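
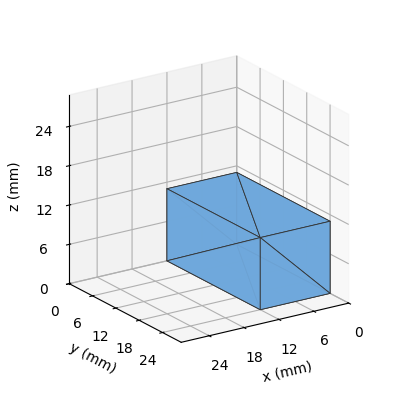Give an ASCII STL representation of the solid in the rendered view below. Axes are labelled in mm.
Reading the render: the shape is a rectangular box, roughly 12 × 24 mm footprint and 11 mm tall (dimensions read to the nearest mm from the axis ticks). For the STL, each face is triangulated and given an outward normal.

solid part
  facet normal 0.0000 0.0000 -1.0000
    outer loop
      vertex 12.00 24.00 0.00
      vertex 12.00 0.00 0.00
      vertex 0.00 0.00 0.00
    endloop
  endfacet
  facet normal 0.0000 0.0000 -1.0000
    outer loop
      vertex 0.00 24.00 0.00
      vertex 12.00 24.00 0.00
      vertex 0.00 0.00 0.00
    endloop
  endfacet
  facet normal 0.0000 0.0000 1.0000
    outer loop
      vertex 0.00 0.00 11.00
      vertex 12.00 0.00 11.00
      vertex 12.00 24.00 11.00
    endloop
  endfacet
  facet normal 0.0000 0.0000 1.0000
    outer loop
      vertex 0.00 0.00 11.00
      vertex 12.00 24.00 11.00
      vertex 0.00 24.00 11.00
    endloop
  endfacet
  facet normal 0.0000 -1.0000 0.0000
    outer loop
      vertex 0.00 0.00 0.00
      vertex 12.00 0.00 0.00
      vertex 12.00 0.00 11.00
    endloop
  endfacet
  facet normal 0.0000 -1.0000 0.0000
    outer loop
      vertex 0.00 0.00 0.00
      vertex 12.00 0.00 11.00
      vertex 0.00 0.00 11.00
    endloop
  endfacet
  facet normal 0.0000 1.0000 0.0000
    outer loop
      vertex 12.00 24.00 11.00
      vertex 12.00 24.00 0.00
      vertex 0.00 24.00 0.00
    endloop
  endfacet
  facet normal 0.0000 1.0000 0.0000
    outer loop
      vertex 0.00 24.00 11.00
      vertex 12.00 24.00 11.00
      vertex 0.00 24.00 0.00
    endloop
  endfacet
  facet normal -1.0000 0.0000 0.0000
    outer loop
      vertex 0.00 24.00 11.00
      vertex 0.00 24.00 0.00
      vertex 0.00 0.00 0.00
    endloop
  endfacet
  facet normal -1.0000 0.0000 0.0000
    outer loop
      vertex 0.00 0.00 11.00
      vertex 0.00 24.00 11.00
      vertex 0.00 0.00 0.00
    endloop
  endfacet
  facet normal 1.0000 0.0000 0.0000
    outer loop
      vertex 12.00 0.00 0.00
      vertex 12.00 24.00 0.00
      vertex 12.00 24.00 11.00
    endloop
  endfacet
  facet normal 1.0000 0.0000 0.0000
    outer loop
      vertex 12.00 0.00 0.00
      vertex 12.00 24.00 11.00
      vertex 12.00 0.00 11.00
    endloop
  endfacet
endsolid part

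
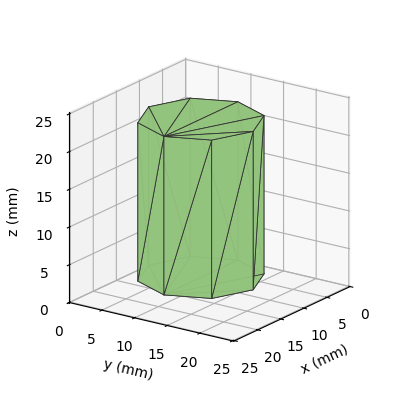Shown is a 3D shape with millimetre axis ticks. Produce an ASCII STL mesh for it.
Reading the render: the shape is a regular 8-sided prism (a cylinder approximated with 8 flat sides), circumscribed radius ≈ 8 mm, height ≈ 21 mm (dimensions read to the nearest mm from the axis ticks). For the STL, each face is triangulated and given an outward normal.

solid part
  facet normal 0.0000 0.0000 -1.0000
    outer loop
      vertex 8.000 16.000 0.000
      vertex 13.657 13.657 0.000
      vertex 16.000 8.000 0.000
    endloop
  endfacet
  facet normal 0.0000 0.0000 -1.0000
    outer loop
      vertex 2.343 13.657 0.000
      vertex 8.000 16.000 0.000
      vertex 16.000 8.000 0.000
    endloop
  endfacet
  facet normal 0.0000 0.0000 -1.0000
    outer loop
      vertex 0.000 8.000 0.000
      vertex 2.343 13.657 0.000
      vertex 16.000 8.000 0.000
    endloop
  endfacet
  facet normal 0.0000 0.0000 -1.0000
    outer loop
      vertex 2.343 2.343 0.000
      vertex 0.000 8.000 0.000
      vertex 16.000 8.000 0.000
    endloop
  endfacet
  facet normal 0.0000 0.0000 -1.0000
    outer loop
      vertex 8.000 0.000 0.000
      vertex 2.343 2.343 0.000
      vertex 16.000 8.000 0.000
    endloop
  endfacet
  facet normal 0.0000 0.0000 -1.0000
    outer loop
      vertex 13.657 2.343 0.000
      vertex 8.000 0.000 0.000
      vertex 16.000 8.000 0.000
    endloop
  endfacet
  facet normal 0.0000 0.0000 1.0000
    outer loop
      vertex 16.000 8.000 21.000
      vertex 13.657 13.657 21.000
      vertex 8.000 16.000 21.000
    endloop
  endfacet
  facet normal 0.0000 0.0000 1.0000
    outer loop
      vertex 16.000 8.000 21.000
      vertex 8.000 16.000 21.000
      vertex 2.343 13.657 21.000
    endloop
  endfacet
  facet normal 0.0000 0.0000 1.0000
    outer loop
      vertex 16.000 8.000 21.000
      vertex 2.343 13.657 21.000
      vertex 0.000 8.000 21.000
    endloop
  endfacet
  facet normal 0.0000 0.0000 1.0000
    outer loop
      vertex 16.000 8.000 21.000
      vertex 0.000 8.000 21.000
      vertex 2.343 2.343 21.000
    endloop
  endfacet
  facet normal 0.0000 0.0000 1.0000
    outer loop
      vertex 16.000 8.000 21.000
      vertex 2.343 2.343 21.000
      vertex 8.000 0.000 21.000
    endloop
  endfacet
  facet normal 0.0000 0.0000 1.0000
    outer loop
      vertex 16.000 8.000 21.000
      vertex 8.000 0.000 21.000
      vertex 13.657 2.343 21.000
    endloop
  endfacet
  facet normal 0.9239 0.3827 0.0000
    outer loop
      vertex 16.000 8.000 0.000
      vertex 13.657 13.657 0.000
      vertex 13.657 13.657 21.000
    endloop
  endfacet
  facet normal 0.9239 0.3827 0.0000
    outer loop
      vertex 16.000 8.000 0.000
      vertex 13.657 13.657 21.000
      vertex 16.000 8.000 21.000
    endloop
  endfacet
  facet normal 0.3827 0.9239 0.0000
    outer loop
      vertex 13.657 13.657 0.000
      vertex 8.000 16.000 0.000
      vertex 8.000 16.000 21.000
    endloop
  endfacet
  facet normal 0.3827 0.9239 0.0000
    outer loop
      vertex 13.657 13.657 0.000
      vertex 8.000 16.000 21.000
      vertex 13.657 13.657 21.000
    endloop
  endfacet
  facet normal -0.3827 0.9239 0.0000
    outer loop
      vertex 8.000 16.000 0.000
      vertex 2.343 13.657 0.000
      vertex 2.343 13.657 21.000
    endloop
  endfacet
  facet normal -0.3827 0.9239 0.0000
    outer loop
      vertex 8.000 16.000 0.000
      vertex 2.343 13.657 21.000
      vertex 8.000 16.000 21.000
    endloop
  endfacet
  facet normal -0.9239 0.3827 0.0000
    outer loop
      vertex 2.343 13.657 0.000
      vertex 0.000 8.000 0.000
      vertex 0.000 8.000 21.000
    endloop
  endfacet
  facet normal -0.9239 0.3827 0.0000
    outer loop
      vertex 2.343 13.657 0.000
      vertex 0.000 8.000 21.000
      vertex 2.343 13.657 21.000
    endloop
  endfacet
  facet normal -0.9239 -0.3827 0.0000
    outer loop
      vertex 0.000 8.000 0.000
      vertex 2.343 2.343 0.000
      vertex 2.343 2.343 21.000
    endloop
  endfacet
  facet normal -0.9239 -0.3827 0.0000
    outer loop
      vertex 0.000 8.000 0.000
      vertex 2.343 2.343 21.000
      vertex 0.000 8.000 21.000
    endloop
  endfacet
  facet normal -0.3827 -0.9239 0.0000
    outer loop
      vertex 2.343 2.343 0.000
      vertex 8.000 0.000 0.000
      vertex 8.000 0.000 21.000
    endloop
  endfacet
  facet normal -0.3827 -0.9239 0.0000
    outer loop
      vertex 2.343 2.343 0.000
      vertex 8.000 0.000 21.000
      vertex 2.343 2.343 21.000
    endloop
  endfacet
  facet normal 0.3827 -0.9239 0.0000
    outer loop
      vertex 8.000 0.000 0.000
      vertex 13.657 2.343 0.000
      vertex 13.657 2.343 21.000
    endloop
  endfacet
  facet normal 0.3827 -0.9239 0.0000
    outer loop
      vertex 8.000 0.000 0.000
      vertex 13.657 2.343 21.000
      vertex 8.000 0.000 21.000
    endloop
  endfacet
  facet normal 0.9239 -0.3827 0.0000
    outer loop
      vertex 13.657 2.343 0.000
      vertex 16.000 8.000 0.000
      vertex 16.000 8.000 21.000
    endloop
  endfacet
  facet normal 0.9239 -0.3827 0.0000
    outer loop
      vertex 13.657 2.343 0.000
      vertex 16.000 8.000 21.000
      vertex 13.657 2.343 21.000
    endloop
  endfacet
endsolid part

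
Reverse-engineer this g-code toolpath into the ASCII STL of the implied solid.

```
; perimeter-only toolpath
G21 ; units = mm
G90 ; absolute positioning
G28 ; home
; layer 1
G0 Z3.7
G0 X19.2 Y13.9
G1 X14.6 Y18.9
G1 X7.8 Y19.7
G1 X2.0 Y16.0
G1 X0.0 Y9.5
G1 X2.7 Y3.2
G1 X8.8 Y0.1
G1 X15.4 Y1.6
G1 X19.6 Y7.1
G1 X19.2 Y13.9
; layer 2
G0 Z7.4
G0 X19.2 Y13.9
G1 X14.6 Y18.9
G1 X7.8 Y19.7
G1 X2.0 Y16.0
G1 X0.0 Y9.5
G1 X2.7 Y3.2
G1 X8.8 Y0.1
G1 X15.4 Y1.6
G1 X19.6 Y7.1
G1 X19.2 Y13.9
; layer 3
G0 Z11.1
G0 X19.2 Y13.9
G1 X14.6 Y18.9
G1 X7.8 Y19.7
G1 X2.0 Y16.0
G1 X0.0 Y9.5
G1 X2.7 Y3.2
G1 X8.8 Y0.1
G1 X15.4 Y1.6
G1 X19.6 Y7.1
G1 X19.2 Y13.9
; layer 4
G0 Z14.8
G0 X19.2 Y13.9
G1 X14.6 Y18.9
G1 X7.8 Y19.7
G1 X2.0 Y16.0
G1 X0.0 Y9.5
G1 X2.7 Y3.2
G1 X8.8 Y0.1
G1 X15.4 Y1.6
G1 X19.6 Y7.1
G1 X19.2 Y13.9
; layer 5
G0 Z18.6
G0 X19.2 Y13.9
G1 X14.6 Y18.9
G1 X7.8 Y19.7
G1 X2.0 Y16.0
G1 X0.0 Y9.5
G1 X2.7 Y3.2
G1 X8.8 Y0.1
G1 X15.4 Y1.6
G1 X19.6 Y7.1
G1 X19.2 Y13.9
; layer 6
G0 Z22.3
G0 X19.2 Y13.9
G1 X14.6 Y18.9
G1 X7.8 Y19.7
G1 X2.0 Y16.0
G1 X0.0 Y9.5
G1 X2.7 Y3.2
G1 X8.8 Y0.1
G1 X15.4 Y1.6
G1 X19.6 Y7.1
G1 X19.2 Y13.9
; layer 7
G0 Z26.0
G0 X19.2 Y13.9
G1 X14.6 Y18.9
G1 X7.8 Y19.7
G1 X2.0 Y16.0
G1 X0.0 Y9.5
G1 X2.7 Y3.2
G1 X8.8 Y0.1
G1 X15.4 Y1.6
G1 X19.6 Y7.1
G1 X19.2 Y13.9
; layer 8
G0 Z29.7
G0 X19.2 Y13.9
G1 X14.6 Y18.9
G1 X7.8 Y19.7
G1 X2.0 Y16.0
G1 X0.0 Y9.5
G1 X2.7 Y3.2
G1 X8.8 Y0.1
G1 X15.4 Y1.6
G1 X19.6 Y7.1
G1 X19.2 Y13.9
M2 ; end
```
solid part
  facet normal 0.0000 0.0000 -1.0000
    outer loop
      vertex 7.8 19.7 0.0
      vertex 14.6 18.9 0.0
      vertex 19.2 13.9 0.0
    endloop
  endfacet
  facet normal 0.0000 0.0000 -1.0000
    outer loop
      vertex 2.0 16.0 0.0
      vertex 7.8 19.7 0.0
      vertex 19.2 13.9 0.0
    endloop
  endfacet
  facet normal 0.0000 0.0000 -1.0000
    outer loop
      vertex 0.0 9.5 0.0
      vertex 2.0 16.0 0.0
      vertex 19.2 13.9 0.0
    endloop
  endfacet
  facet normal 0.0000 0.0000 -1.0000
    outer loop
      vertex 2.7 3.2 0.0
      vertex 0.0 9.5 0.0
      vertex 19.2 13.9 0.0
    endloop
  endfacet
  facet normal 0.0000 0.0000 -1.0000
    outer loop
      vertex 8.8 0.1 0.0
      vertex 2.7 3.2 0.0
      vertex 19.2 13.9 0.0
    endloop
  endfacet
  facet normal 0.0000 0.0000 -1.0000
    outer loop
      vertex 15.4 1.6 0.0
      vertex 8.8 0.1 0.0
      vertex 19.2 13.9 0.0
    endloop
  endfacet
  facet normal 0.0000 0.0000 -1.0000
    outer loop
      vertex 19.6 7.1 0.0
      vertex 15.4 1.6 0.0
      vertex 19.2 13.9 0.0
    endloop
  endfacet
  facet normal 0.0000 0.0000 1.0000
    outer loop
      vertex 19.2 13.9 29.7
      vertex 14.6 18.9 29.7
      vertex 7.8 19.7 29.7
    endloop
  endfacet
  facet normal 0.0000 0.0000 1.0000
    outer loop
      vertex 19.2 13.9 29.7
      vertex 7.8 19.7 29.7
      vertex 2.0 16.0 29.7
    endloop
  endfacet
  facet normal 0.0000 0.0000 1.0000
    outer loop
      vertex 19.2 13.9 29.7
      vertex 2.0 16.0 29.7
      vertex 0.0 9.5 29.7
    endloop
  endfacet
  facet normal 0.0000 0.0000 1.0000
    outer loop
      vertex 19.2 13.9 29.7
      vertex 0.0 9.5 29.7
      vertex 2.7 3.2 29.7
    endloop
  endfacet
  facet normal 0.0000 0.0000 1.0000
    outer loop
      vertex 19.2 13.9 29.7
      vertex 2.7 3.2 29.7
      vertex 8.8 0.1 29.7
    endloop
  endfacet
  facet normal 0.0000 0.0000 1.0000
    outer loop
      vertex 19.2 13.9 29.7
      vertex 8.8 0.1 29.7
      vertex 15.4 1.6 29.7
    endloop
  endfacet
  facet normal 0.0000 0.0000 1.0000
    outer loop
      vertex 19.2 13.9 29.7
      vertex 15.4 1.6 29.7
      vertex 19.6 7.1 29.7
    endloop
  endfacet
  facet normal 0.7359 0.6771 0.0000
    outer loop
      vertex 19.2 13.9 0.0
      vertex 14.6 18.9 0.0
      vertex 14.6 18.9 29.7
    endloop
  endfacet
  facet normal 0.7359 0.6771 0.0000
    outer loop
      vertex 19.2 13.9 0.0
      vertex 14.6 18.9 29.7
      vertex 19.2 13.9 29.7
    endloop
  endfacet
  facet normal 0.1168 0.9932 0.0000
    outer loop
      vertex 14.6 18.9 0.0
      vertex 7.8 19.7 0.0
      vertex 7.8 19.7 29.7
    endloop
  endfacet
  facet normal 0.1168 0.9932 0.0000
    outer loop
      vertex 14.6 18.9 0.0
      vertex 7.8 19.7 29.7
      vertex 14.6 18.9 29.7
    endloop
  endfacet
  facet normal -0.5378 0.8431 0.0000
    outer loop
      vertex 7.8 19.7 0.0
      vertex 2.0 16.0 0.0
      vertex 2.0 16.0 29.7
    endloop
  endfacet
  facet normal -0.5378 0.8431 0.0000
    outer loop
      vertex 7.8 19.7 0.0
      vertex 2.0 16.0 29.7
      vertex 7.8 19.7 29.7
    endloop
  endfacet
  facet normal -0.9558 0.2941 0.0000
    outer loop
      vertex 2.0 16.0 0.0
      vertex 0.0 9.5 0.0
      vertex 0.0 9.5 29.7
    endloop
  endfacet
  facet normal -0.9558 0.2941 0.0000
    outer loop
      vertex 2.0 16.0 0.0
      vertex 0.0 9.5 29.7
      vertex 2.0 16.0 29.7
    endloop
  endfacet
  facet normal -0.9191 -0.3939 0.0000
    outer loop
      vertex 0.0 9.5 0.0
      vertex 2.7 3.2 0.0
      vertex 2.7 3.2 29.7
    endloop
  endfacet
  facet normal -0.9191 -0.3939 0.0000
    outer loop
      vertex 0.0 9.5 0.0
      vertex 2.7 3.2 29.7
      vertex 0.0 9.5 29.7
    endloop
  endfacet
  facet normal -0.4530 -0.8915 0.0000
    outer loop
      vertex 2.7 3.2 0.0
      vertex 8.8 0.1 0.0
      vertex 8.8 0.1 29.7
    endloop
  endfacet
  facet normal -0.4530 -0.8915 0.0000
    outer loop
      vertex 2.7 3.2 0.0
      vertex 8.8 0.1 29.7
      vertex 2.7 3.2 29.7
    endloop
  endfacet
  facet normal 0.2216 -0.9751 0.0000
    outer loop
      vertex 8.8 0.1 0.0
      vertex 15.4 1.6 0.0
      vertex 15.4 1.6 29.7
    endloop
  endfacet
  facet normal 0.2216 -0.9751 0.0000
    outer loop
      vertex 8.8 0.1 0.0
      vertex 15.4 1.6 29.7
      vertex 8.8 0.1 29.7
    endloop
  endfacet
  facet normal 0.7948 -0.6069 0.0000
    outer loop
      vertex 15.4 1.6 0.0
      vertex 19.6 7.1 0.0
      vertex 19.6 7.1 29.7
    endloop
  endfacet
  facet normal 0.7948 -0.6069 0.0000
    outer loop
      vertex 15.4 1.6 0.0
      vertex 19.6 7.1 29.7
      vertex 15.4 1.6 29.7
    endloop
  endfacet
  facet normal 0.9983 0.0587 0.0000
    outer loop
      vertex 19.6 7.1 0.0
      vertex 19.2 13.9 0.0
      vertex 19.2 13.9 29.7
    endloop
  endfacet
  facet normal 0.9983 0.0587 0.0000
    outer loop
      vertex 19.6 7.1 0.0
      vertex 19.2 13.9 29.7
      vertex 19.6 7.1 29.7
    endloop
  endfacet
endsolid part

The G0 Z moves step by Δz≈3.7 mm. Every layer's G1 loop is the same polygon, so the solid is a straight extrusion of it from z=0 to z≈29.7. Closing with flat bottom and top caps and triangulating gives 32 facets — a regular 9-sided prism (a cylinder approximated with 9 flat sides), circumscribed radius ≈ 10 mm, height ≈ 29.7 mm.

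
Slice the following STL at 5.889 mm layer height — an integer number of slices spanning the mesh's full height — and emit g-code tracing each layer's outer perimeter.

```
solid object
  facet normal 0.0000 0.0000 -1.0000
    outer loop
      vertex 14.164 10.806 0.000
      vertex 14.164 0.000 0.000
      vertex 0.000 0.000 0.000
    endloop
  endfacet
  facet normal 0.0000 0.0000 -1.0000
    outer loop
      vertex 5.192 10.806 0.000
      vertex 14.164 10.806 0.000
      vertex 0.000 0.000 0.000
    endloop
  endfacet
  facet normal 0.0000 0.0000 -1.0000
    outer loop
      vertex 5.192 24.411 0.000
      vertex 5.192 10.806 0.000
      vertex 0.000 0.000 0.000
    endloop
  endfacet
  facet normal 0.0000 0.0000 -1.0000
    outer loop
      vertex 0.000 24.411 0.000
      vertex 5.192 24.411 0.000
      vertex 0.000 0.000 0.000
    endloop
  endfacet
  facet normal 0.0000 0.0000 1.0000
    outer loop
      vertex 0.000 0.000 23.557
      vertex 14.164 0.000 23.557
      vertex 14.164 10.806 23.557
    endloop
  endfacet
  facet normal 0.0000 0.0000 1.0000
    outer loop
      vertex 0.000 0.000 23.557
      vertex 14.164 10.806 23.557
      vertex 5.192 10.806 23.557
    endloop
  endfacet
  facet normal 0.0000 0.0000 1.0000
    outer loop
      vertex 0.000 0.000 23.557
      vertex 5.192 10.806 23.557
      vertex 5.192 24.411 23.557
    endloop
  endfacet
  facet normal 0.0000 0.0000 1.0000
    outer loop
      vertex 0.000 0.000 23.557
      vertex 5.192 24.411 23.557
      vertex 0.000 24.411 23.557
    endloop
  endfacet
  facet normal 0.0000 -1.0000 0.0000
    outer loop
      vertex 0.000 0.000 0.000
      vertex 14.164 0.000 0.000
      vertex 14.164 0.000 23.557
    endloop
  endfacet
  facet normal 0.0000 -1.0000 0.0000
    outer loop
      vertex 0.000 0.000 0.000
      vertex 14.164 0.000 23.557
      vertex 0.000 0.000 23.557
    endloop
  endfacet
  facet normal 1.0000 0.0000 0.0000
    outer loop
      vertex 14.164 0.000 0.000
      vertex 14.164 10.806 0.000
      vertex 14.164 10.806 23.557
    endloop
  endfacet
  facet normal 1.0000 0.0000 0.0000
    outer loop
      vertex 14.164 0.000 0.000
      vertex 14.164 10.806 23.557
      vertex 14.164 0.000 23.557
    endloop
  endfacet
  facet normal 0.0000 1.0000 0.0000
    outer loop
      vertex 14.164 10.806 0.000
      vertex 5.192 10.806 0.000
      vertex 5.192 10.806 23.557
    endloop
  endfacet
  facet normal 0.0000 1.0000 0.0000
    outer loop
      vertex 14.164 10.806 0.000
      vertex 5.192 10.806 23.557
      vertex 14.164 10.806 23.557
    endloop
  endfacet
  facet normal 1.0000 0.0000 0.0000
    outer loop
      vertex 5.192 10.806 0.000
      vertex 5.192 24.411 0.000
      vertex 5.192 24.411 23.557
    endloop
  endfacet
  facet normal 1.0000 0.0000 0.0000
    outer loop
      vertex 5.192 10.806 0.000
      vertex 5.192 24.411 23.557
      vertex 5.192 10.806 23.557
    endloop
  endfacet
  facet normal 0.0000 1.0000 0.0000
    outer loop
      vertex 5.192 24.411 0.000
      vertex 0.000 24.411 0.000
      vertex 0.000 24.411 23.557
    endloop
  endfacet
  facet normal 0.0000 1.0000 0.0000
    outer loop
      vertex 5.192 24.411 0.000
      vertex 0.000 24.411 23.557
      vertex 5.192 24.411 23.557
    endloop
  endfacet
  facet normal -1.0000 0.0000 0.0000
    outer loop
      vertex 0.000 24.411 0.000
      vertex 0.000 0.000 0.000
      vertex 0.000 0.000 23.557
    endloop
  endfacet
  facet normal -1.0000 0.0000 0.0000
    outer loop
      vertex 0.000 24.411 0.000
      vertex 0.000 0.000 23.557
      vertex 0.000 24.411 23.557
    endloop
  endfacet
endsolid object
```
; perimeter-only toolpath
G21 ; units = mm
G90 ; absolute positioning
G28 ; home
; layer 1
G0 Z5.889
G0 X0.000 Y0.000
G1 X14.164 Y0.000
G1 X14.164 Y10.806
G1 X5.192 Y10.806
G1 X5.192 Y24.411
G1 X0.000 Y24.411
G1 X0.000 Y0.000
; layer 2
G0 Z11.778
G0 X0.000 Y0.000
G1 X14.164 Y0.000
G1 X14.164 Y10.806
G1 X5.192 Y10.806
G1 X5.192 Y24.411
G1 X0.000 Y24.411
G1 X0.000 Y0.000
; layer 3
G0 Z17.668
G0 X0.000 Y0.000
G1 X14.164 Y0.000
G1 X14.164 Y10.806
G1 X5.192 Y10.806
G1 X5.192 Y24.411
G1 X0.000 Y24.411
G1 X0.000 Y0.000
; layer 4
G0 Z23.557
G0 X0.000 Y0.000
G1 X14.164 Y0.000
G1 X14.164 Y10.806
G1 X5.192 Y10.806
G1 X5.192 Y24.411
G1 X0.000 Y24.411
G1 X0.000 Y0.000
M2 ; end

The solid is an L-shaped prism: outer 14.2 × 24.4 mm, arm thicknesses ≈ 10.8 mm (horizontal) and 5.19 mm (vertical), extruded 23.6 mm in z. Slicing at Δz = 5.889 mm — 4 equal slices spanning the solid's height, so layer i sits at z = i·h/4 — gives 4 non-empty perimeters. Each is a 6-segment closed polygon; G0 lifts to the layer z and rapids to the start vertex, then G1 traces the edges.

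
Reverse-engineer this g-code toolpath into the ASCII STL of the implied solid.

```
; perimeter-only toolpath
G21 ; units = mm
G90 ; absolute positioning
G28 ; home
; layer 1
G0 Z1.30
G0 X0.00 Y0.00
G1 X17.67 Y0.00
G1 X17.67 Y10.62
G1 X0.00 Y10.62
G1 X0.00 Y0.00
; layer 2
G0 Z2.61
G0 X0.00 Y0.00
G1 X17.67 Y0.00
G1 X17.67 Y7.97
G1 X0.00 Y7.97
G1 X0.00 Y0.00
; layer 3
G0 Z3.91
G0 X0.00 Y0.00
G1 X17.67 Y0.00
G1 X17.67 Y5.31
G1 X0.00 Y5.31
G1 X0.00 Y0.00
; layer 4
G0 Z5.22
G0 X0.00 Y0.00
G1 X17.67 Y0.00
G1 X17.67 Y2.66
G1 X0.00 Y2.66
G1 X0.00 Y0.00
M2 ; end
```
solid part
  facet normal 0.0000 0.0000 -1.0000
    outer loop
      vertex 17.67 13.28 0.00
      vertex 17.67 0.00 0.00
      vertex 0.00 0.00 0.00
    endloop
  endfacet
  facet normal 0.0000 0.0000 -1.0000
    outer loop
      vertex 0.00 13.28 0.00
      vertex 17.67 13.28 0.00
      vertex 0.00 0.00 0.00
    endloop
  endfacet
  facet normal 0.0000 -1.0000 0.0000
    outer loop
      vertex 0.00 0.00 0.00
      vertex 17.67 0.00 0.00
      vertex 17.67 0.00 6.52
    endloop
  endfacet
  facet normal 0.0000 -1.0000 0.0000
    outer loop
      vertex 0.00 0.00 0.00
      vertex 17.67 0.00 6.52
      vertex 0.00 0.00 6.52
    endloop
  endfacet
  facet normal 0.0000 0.4407 0.8976
    outer loop
      vertex 0.00 0.00 6.52
      vertex 17.67 0.00 6.52
      vertex 17.67 13.28 0.00
    endloop
  endfacet
  facet normal 0.0000 0.4407 0.8976
    outer loop
      vertex 0.00 0.00 6.52
      vertex 17.67 13.28 0.00
      vertex 0.00 13.28 0.00
    endloop
  endfacet
  facet normal -1.0000 0.0000 0.0000
    outer loop
      vertex 0.00 0.00 6.52
      vertex 0.00 13.28 0.00
      vertex 0.00 0.00 0.00
    endloop
  endfacet
  facet normal 1.0000 0.0000 0.0000
    outer loop
      vertex 17.67 0.00 0.00
      vertex 17.67 13.28 0.00
      vertex 17.67 0.00 6.52
    endloop
  endfacet
endsolid part

The G0 Z moves step by Δz≈1.30 mm. The G1 loops shrink linearly with z, so the solid tapers from its base footprint up to z≈6.52. Closing with a flat bottom cap and the tapered top and triangulating gives 8 facets — a wedge (ramp): 17.7 × 13.3 mm base, rising to 6.52 mm along the y=0 edge and sloping linearly to z=0 at y=13.3.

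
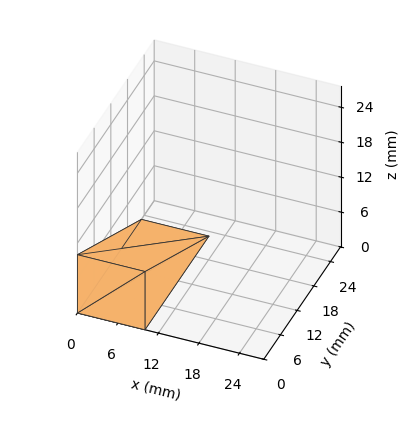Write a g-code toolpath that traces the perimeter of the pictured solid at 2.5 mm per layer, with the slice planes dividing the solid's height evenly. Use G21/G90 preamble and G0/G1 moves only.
Reading the render: the shape is a wedge (ramp): 10 × 23 mm base, rising to 10 mm along the y=0 edge and sloping linearly to z=0 at y=23 (dimensions read to the nearest mm from the axis ticks). For the g-code, the solid's height is divided into equal slices at the stated Δz and each level perimeter traced with G1 moves after a G0 lift.

; perimeter-only toolpath
G21 ; units = mm
G90 ; absolute positioning
G28 ; home
; layer 1
G0 Z2.5
G0 X0.0 Y0.0
G1 X10.0 Y0.0
G1 X10.0 Y17.2
G1 X0.0 Y17.2
G1 X0.0 Y0.0
; layer 2
G0 Z5.0
G0 X0.0 Y0.0
G1 X10.0 Y0.0
G1 X10.0 Y11.5
G1 X0.0 Y11.5
G1 X0.0 Y0.0
; layer 3
G0 Z7.5
G0 X0.0 Y0.0
G1 X10.0 Y0.0
G1 X10.0 Y5.8
G1 X0.0 Y5.8
G1 X0.0 Y0.0
M2 ; end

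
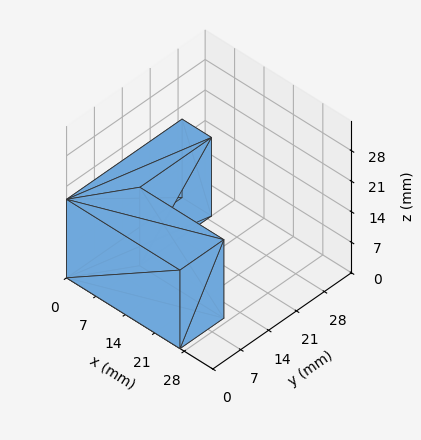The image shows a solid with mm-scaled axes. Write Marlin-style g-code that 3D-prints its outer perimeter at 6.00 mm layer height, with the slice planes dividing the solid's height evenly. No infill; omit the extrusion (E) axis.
Reading the render: the shape is an L-shaped prism: outer 27 × 29 mm, arm thicknesses ≈ 11 mm (horizontal) and 7 mm (vertical), extruded 18 mm in z (dimensions read to the nearest mm from the axis ticks). For the g-code, the solid's height is divided into equal slices at the stated Δz and each level perimeter traced with G1 moves after a G0 lift.

; perimeter-only toolpath
G21 ; units = mm
G90 ; absolute positioning
G28 ; home
; layer 1
G0 Z6.00
G0 X0.00 Y0.00
G1 X27.00 Y0.00
G1 X27.00 Y11.00
G1 X7.00 Y11.00
G1 X7.00 Y29.00
G1 X0.00 Y29.00
G1 X0.00 Y0.00
; layer 2
G0 Z12.00
G0 X0.00 Y0.00
G1 X27.00 Y0.00
G1 X27.00 Y11.00
G1 X7.00 Y11.00
G1 X7.00 Y29.00
G1 X0.00 Y29.00
G1 X0.00 Y0.00
; layer 3
G0 Z18.00
G0 X0.00 Y0.00
G1 X27.00 Y0.00
G1 X27.00 Y11.00
G1 X7.00 Y11.00
G1 X7.00 Y29.00
G1 X0.00 Y29.00
G1 X0.00 Y0.00
M2 ; end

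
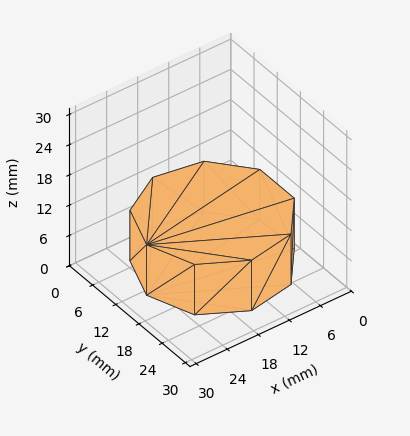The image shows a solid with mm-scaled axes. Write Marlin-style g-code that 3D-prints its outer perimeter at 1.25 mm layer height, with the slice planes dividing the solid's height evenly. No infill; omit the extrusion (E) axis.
Reading the render: the shape is a regular 9-sided prism (a cylinder approximated with 9 flat sides), circumscribed radius ≈ 13 mm, height ≈ 10 mm (dimensions read to the nearest mm from the axis ticks). For the g-code, the solid's height is divided into equal slices at the stated Δz and each level perimeter traced with G1 moves after a G0 lift.

; perimeter-only toolpath
G21 ; units = mm
G90 ; absolute positioning
G28 ; home
; layer 1
G0 Z1.25
G0 X26.00 Y13.00
G1 X22.96 Y21.36
G1 X15.26 Y25.80
G1 X6.50 Y24.26
G1 X0.78 Y17.45
G1 X0.78 Y8.55
G1 X6.50 Y1.74
G1 X15.26 Y0.20
G1 X22.96 Y4.64
G1 X26.00 Y13.00
; layer 2
G0 Z2.50
G0 X26.00 Y13.00
G1 X22.96 Y21.36
G1 X15.26 Y25.80
G1 X6.50 Y24.26
G1 X0.78 Y17.45
G1 X0.78 Y8.55
G1 X6.50 Y1.74
G1 X15.26 Y0.20
G1 X22.96 Y4.64
G1 X26.00 Y13.00
; layer 3
G0 Z3.75
G0 X26.00 Y13.00
G1 X22.96 Y21.36
G1 X15.26 Y25.80
G1 X6.50 Y24.26
G1 X0.78 Y17.45
G1 X0.78 Y8.55
G1 X6.50 Y1.74
G1 X15.26 Y0.20
G1 X22.96 Y4.64
G1 X26.00 Y13.00
; layer 4
G0 Z5.00
G0 X26.00 Y13.00
G1 X22.96 Y21.36
G1 X15.26 Y25.80
G1 X6.50 Y24.26
G1 X0.78 Y17.45
G1 X0.78 Y8.55
G1 X6.50 Y1.74
G1 X15.26 Y0.20
G1 X22.96 Y4.64
G1 X26.00 Y13.00
; layer 5
G0 Z6.25
G0 X26.00 Y13.00
G1 X22.96 Y21.36
G1 X15.26 Y25.80
G1 X6.50 Y24.26
G1 X0.78 Y17.45
G1 X0.78 Y8.55
G1 X6.50 Y1.74
G1 X15.26 Y0.20
G1 X22.96 Y4.64
G1 X26.00 Y13.00
; layer 6
G0 Z7.50
G0 X26.00 Y13.00
G1 X22.96 Y21.36
G1 X15.26 Y25.80
G1 X6.50 Y24.26
G1 X0.78 Y17.45
G1 X0.78 Y8.55
G1 X6.50 Y1.74
G1 X15.26 Y0.20
G1 X22.96 Y4.64
G1 X26.00 Y13.00
; layer 7
G0 Z8.75
G0 X26.00 Y13.00
G1 X22.96 Y21.36
G1 X15.26 Y25.80
G1 X6.50 Y24.26
G1 X0.78 Y17.45
G1 X0.78 Y8.55
G1 X6.50 Y1.74
G1 X15.26 Y0.20
G1 X22.96 Y4.64
G1 X26.00 Y13.00
; layer 8
G0 Z10.00
G0 X26.00 Y13.00
G1 X22.96 Y21.36
G1 X15.26 Y25.80
G1 X6.50 Y24.26
G1 X0.78 Y17.45
G1 X0.78 Y8.55
G1 X6.50 Y1.74
G1 X15.26 Y0.20
G1 X22.96 Y4.64
G1 X26.00 Y13.00
M2 ; end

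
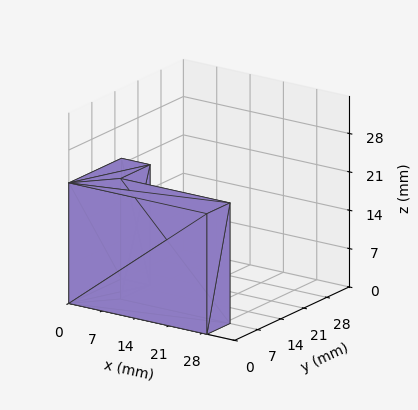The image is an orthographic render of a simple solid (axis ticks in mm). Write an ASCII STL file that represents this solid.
Reading the render: the shape is an L-shaped prism: outer 29 × 16 mm, arm thicknesses ≈ 7 mm (horizontal) and 6 mm (vertical), extruded 22 mm in z (dimensions read to the nearest mm from the axis ticks). For the STL, each face is triangulated and given an outward normal.

solid part
  facet normal 0.0000 0.0000 -1.0000
    outer loop
      vertex 29.0 7.0 0.0
      vertex 29.0 0.0 0.0
      vertex 0.0 0.0 0.0
    endloop
  endfacet
  facet normal 0.0000 0.0000 -1.0000
    outer loop
      vertex 6.0 7.0 0.0
      vertex 29.0 7.0 0.0
      vertex 0.0 0.0 0.0
    endloop
  endfacet
  facet normal 0.0000 0.0000 -1.0000
    outer loop
      vertex 6.0 16.0 0.0
      vertex 6.0 7.0 0.0
      vertex 0.0 0.0 0.0
    endloop
  endfacet
  facet normal 0.0000 0.0000 -1.0000
    outer loop
      vertex 0.0 16.0 0.0
      vertex 6.0 16.0 0.0
      vertex 0.0 0.0 0.0
    endloop
  endfacet
  facet normal 0.0000 0.0000 1.0000
    outer loop
      vertex 0.0 0.0 22.0
      vertex 29.0 0.0 22.0
      vertex 29.0 7.0 22.0
    endloop
  endfacet
  facet normal 0.0000 0.0000 1.0000
    outer loop
      vertex 0.0 0.0 22.0
      vertex 29.0 7.0 22.0
      vertex 6.0 7.0 22.0
    endloop
  endfacet
  facet normal 0.0000 0.0000 1.0000
    outer loop
      vertex 0.0 0.0 22.0
      vertex 6.0 7.0 22.0
      vertex 6.0 16.0 22.0
    endloop
  endfacet
  facet normal 0.0000 0.0000 1.0000
    outer loop
      vertex 0.0 0.0 22.0
      vertex 6.0 16.0 22.0
      vertex 0.0 16.0 22.0
    endloop
  endfacet
  facet normal 0.0000 -1.0000 0.0000
    outer loop
      vertex 0.0 0.0 0.0
      vertex 29.0 0.0 0.0
      vertex 29.0 0.0 22.0
    endloop
  endfacet
  facet normal 0.0000 -1.0000 0.0000
    outer loop
      vertex 0.0 0.0 0.0
      vertex 29.0 0.0 22.0
      vertex 0.0 0.0 22.0
    endloop
  endfacet
  facet normal 1.0000 0.0000 0.0000
    outer loop
      vertex 29.0 0.0 0.0
      vertex 29.0 7.0 0.0
      vertex 29.0 7.0 22.0
    endloop
  endfacet
  facet normal 1.0000 0.0000 0.0000
    outer loop
      vertex 29.0 0.0 0.0
      vertex 29.0 7.0 22.0
      vertex 29.0 0.0 22.0
    endloop
  endfacet
  facet normal 0.0000 1.0000 0.0000
    outer loop
      vertex 29.0 7.0 0.0
      vertex 6.0 7.0 0.0
      vertex 6.0 7.0 22.0
    endloop
  endfacet
  facet normal 0.0000 1.0000 0.0000
    outer loop
      vertex 29.0 7.0 0.0
      vertex 6.0 7.0 22.0
      vertex 29.0 7.0 22.0
    endloop
  endfacet
  facet normal 1.0000 0.0000 0.0000
    outer loop
      vertex 6.0 7.0 0.0
      vertex 6.0 16.0 0.0
      vertex 6.0 16.0 22.0
    endloop
  endfacet
  facet normal 1.0000 0.0000 0.0000
    outer loop
      vertex 6.0 7.0 0.0
      vertex 6.0 16.0 22.0
      vertex 6.0 7.0 22.0
    endloop
  endfacet
  facet normal 0.0000 1.0000 0.0000
    outer loop
      vertex 6.0 16.0 0.0
      vertex 0.0 16.0 0.0
      vertex 0.0 16.0 22.0
    endloop
  endfacet
  facet normal 0.0000 1.0000 0.0000
    outer loop
      vertex 6.0 16.0 0.0
      vertex 0.0 16.0 22.0
      vertex 6.0 16.0 22.0
    endloop
  endfacet
  facet normal -1.0000 0.0000 0.0000
    outer loop
      vertex 0.0 16.0 0.0
      vertex 0.0 0.0 0.0
      vertex 0.0 0.0 22.0
    endloop
  endfacet
  facet normal -1.0000 0.0000 0.0000
    outer loop
      vertex 0.0 16.0 0.0
      vertex 0.0 0.0 22.0
      vertex 0.0 16.0 22.0
    endloop
  endfacet
endsolid part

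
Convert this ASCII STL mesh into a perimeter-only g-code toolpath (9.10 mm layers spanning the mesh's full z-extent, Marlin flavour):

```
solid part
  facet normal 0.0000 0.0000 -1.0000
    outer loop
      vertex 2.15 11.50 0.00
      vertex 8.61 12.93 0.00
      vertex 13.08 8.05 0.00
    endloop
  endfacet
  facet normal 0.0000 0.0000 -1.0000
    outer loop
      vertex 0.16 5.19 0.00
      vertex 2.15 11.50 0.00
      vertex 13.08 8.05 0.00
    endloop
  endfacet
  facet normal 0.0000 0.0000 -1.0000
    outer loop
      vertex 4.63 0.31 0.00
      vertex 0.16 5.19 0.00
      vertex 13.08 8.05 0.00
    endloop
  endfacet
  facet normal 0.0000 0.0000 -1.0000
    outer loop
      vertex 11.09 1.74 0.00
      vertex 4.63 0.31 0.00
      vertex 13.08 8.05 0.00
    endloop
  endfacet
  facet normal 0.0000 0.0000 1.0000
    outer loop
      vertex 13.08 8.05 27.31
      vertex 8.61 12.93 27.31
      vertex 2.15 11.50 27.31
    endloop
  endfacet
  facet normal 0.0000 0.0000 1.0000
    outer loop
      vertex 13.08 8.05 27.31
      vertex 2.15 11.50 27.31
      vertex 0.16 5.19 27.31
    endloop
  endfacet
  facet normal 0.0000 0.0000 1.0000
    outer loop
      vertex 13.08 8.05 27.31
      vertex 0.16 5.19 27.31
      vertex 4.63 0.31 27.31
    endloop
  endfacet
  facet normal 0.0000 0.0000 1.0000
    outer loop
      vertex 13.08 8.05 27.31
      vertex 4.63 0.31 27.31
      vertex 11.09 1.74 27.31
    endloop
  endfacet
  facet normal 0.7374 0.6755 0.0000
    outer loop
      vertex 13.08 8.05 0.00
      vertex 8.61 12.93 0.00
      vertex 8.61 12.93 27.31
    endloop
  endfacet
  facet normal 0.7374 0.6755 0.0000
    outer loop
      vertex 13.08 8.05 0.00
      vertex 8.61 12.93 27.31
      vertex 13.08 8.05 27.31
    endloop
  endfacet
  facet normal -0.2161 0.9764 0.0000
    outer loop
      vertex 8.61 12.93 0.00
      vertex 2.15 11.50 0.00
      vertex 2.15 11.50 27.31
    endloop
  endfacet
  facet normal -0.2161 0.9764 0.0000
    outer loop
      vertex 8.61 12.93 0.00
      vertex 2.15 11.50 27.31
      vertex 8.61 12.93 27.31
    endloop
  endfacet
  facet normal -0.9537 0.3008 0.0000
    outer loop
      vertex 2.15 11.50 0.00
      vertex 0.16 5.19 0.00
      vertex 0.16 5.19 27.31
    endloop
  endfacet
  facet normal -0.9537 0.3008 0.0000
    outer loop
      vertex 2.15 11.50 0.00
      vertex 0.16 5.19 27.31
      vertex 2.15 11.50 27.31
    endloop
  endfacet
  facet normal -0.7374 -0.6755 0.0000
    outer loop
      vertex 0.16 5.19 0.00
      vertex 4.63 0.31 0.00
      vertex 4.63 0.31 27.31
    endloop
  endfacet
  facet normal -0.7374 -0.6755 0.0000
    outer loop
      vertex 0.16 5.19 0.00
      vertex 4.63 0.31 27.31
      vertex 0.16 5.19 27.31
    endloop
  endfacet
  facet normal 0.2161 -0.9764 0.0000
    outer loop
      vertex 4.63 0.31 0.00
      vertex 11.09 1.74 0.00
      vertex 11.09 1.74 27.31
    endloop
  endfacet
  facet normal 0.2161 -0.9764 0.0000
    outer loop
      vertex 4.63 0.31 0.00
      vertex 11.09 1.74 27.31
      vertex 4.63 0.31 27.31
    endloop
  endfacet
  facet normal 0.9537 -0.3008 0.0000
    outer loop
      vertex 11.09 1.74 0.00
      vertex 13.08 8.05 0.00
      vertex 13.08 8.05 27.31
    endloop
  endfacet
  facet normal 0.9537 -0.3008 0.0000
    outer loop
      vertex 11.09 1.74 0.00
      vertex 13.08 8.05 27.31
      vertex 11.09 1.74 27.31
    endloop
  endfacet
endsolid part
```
; perimeter-only toolpath
G21 ; units = mm
G90 ; absolute positioning
G28 ; home
; layer 1
G0 Z9.10
G0 X13.08 Y8.05
G1 X8.61 Y12.93
G1 X2.15 Y11.50
G1 X0.16 Y5.19
G1 X4.63 Y0.31
G1 X11.09 Y1.74
G1 X13.08 Y8.05
; layer 2
G0 Z18.21
G0 X13.08 Y8.05
G1 X8.61 Y12.93
G1 X2.15 Y11.50
G1 X0.16 Y5.19
G1 X4.63 Y0.31
G1 X11.09 Y1.74
G1 X13.08 Y8.05
; layer 3
G0 Z27.31
G0 X13.08 Y8.05
G1 X8.61 Y12.93
G1 X2.15 Y11.50
G1 X0.16 Y5.19
G1 X4.63 Y0.31
G1 X11.09 Y1.74
G1 X13.08 Y8.05
M2 ; end

The solid is a regular 6-sided prism (a cylinder approximated with 6 flat sides), circumscribed radius ≈ 6.62 mm, height ≈ 27.3 mm. Slicing at Δz = 9.10 mm — 3 equal slices spanning the solid's height, so layer i sits at z = i·h/3 — gives 3 non-empty perimeters. Each is a 6-segment closed polygon; G0 lifts to the layer z and rapids to the start vertex, then G1 traces the edges.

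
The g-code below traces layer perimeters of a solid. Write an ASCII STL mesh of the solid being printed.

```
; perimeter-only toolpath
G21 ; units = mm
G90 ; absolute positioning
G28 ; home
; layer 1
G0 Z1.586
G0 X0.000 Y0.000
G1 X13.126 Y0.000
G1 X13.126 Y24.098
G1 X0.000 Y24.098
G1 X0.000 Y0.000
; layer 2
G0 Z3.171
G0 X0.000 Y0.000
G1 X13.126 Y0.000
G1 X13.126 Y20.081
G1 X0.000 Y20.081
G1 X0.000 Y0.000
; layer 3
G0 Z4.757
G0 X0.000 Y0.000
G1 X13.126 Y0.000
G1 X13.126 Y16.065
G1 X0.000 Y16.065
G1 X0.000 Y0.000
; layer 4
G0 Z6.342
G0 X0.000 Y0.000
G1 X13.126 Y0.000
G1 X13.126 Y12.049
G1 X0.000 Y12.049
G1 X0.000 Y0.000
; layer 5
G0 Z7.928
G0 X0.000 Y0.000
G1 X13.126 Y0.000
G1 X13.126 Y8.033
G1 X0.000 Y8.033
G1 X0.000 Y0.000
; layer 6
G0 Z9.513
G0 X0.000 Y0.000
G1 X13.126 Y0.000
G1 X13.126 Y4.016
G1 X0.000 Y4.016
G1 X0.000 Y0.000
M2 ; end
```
solid part
  facet normal 0.0000 0.0000 -1.0000
    outer loop
      vertex 13.126 28.114 0.000
      vertex 13.126 0.000 0.000
      vertex 0.000 0.000 0.000
    endloop
  endfacet
  facet normal 0.0000 0.0000 -1.0000
    outer loop
      vertex 0.000 28.114 0.000
      vertex 13.126 28.114 0.000
      vertex 0.000 0.000 0.000
    endloop
  endfacet
  facet normal 0.0000 -1.0000 0.0000
    outer loop
      vertex 0.000 0.000 0.000
      vertex 13.126 0.000 0.000
      vertex 13.126 0.000 11.099
    endloop
  endfacet
  facet normal 0.0000 -1.0000 0.0000
    outer loop
      vertex 0.000 0.000 0.000
      vertex 13.126 0.000 11.099
      vertex 0.000 0.000 11.099
    endloop
  endfacet
  facet normal 0.0000 0.3672 0.9301
    outer loop
      vertex 0.000 0.000 11.099
      vertex 13.126 0.000 11.099
      vertex 13.126 28.114 0.000
    endloop
  endfacet
  facet normal 0.0000 0.3672 0.9301
    outer loop
      vertex 0.000 0.000 11.099
      vertex 13.126 28.114 0.000
      vertex 0.000 28.114 0.000
    endloop
  endfacet
  facet normal -1.0000 0.0000 0.0000
    outer loop
      vertex 0.000 0.000 11.099
      vertex 0.000 28.114 0.000
      vertex 0.000 0.000 0.000
    endloop
  endfacet
  facet normal 1.0000 0.0000 0.0000
    outer loop
      vertex 13.126 0.000 0.000
      vertex 13.126 28.114 0.000
      vertex 13.126 0.000 11.099
    endloop
  endfacet
endsolid part

The G0 Z moves step by Δz≈1.586 mm. The G1 loops shrink linearly with z, so the solid tapers from its base footprint up to z≈11.1. Closing with a flat bottom cap and the tapered top and triangulating gives 8 facets — a wedge (ramp): 13.1 × 28.1 mm base, rising to 11.1 mm along the y=0 edge and sloping linearly to z=0 at y=28.1.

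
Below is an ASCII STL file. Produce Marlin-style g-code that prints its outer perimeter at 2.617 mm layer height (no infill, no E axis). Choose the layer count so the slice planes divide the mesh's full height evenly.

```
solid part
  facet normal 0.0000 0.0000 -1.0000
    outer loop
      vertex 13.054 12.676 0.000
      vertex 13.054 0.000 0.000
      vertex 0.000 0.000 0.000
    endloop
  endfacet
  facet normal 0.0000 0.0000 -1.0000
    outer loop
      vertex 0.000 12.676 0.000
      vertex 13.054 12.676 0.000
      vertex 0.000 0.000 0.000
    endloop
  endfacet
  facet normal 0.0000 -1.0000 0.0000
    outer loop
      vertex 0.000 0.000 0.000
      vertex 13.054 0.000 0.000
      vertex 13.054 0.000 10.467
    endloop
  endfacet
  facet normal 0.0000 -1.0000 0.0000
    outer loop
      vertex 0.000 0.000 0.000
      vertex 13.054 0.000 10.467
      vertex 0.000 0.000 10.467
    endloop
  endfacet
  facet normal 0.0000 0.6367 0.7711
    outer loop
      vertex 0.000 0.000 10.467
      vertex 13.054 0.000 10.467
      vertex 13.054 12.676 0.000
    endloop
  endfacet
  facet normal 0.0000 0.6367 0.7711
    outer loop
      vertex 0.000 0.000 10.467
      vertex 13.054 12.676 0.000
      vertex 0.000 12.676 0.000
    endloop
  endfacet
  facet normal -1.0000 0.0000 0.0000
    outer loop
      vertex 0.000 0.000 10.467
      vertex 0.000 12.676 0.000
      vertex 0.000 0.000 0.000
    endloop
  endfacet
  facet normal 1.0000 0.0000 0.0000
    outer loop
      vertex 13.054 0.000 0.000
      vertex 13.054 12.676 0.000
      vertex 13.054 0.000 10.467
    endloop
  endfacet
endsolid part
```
; perimeter-only toolpath
G21 ; units = mm
G90 ; absolute positioning
G28 ; home
; layer 1
G0 Z2.617
G0 X0.000 Y0.000
G1 X13.054 Y0.000
G1 X13.054 Y9.507
G1 X0.000 Y9.507
G1 X0.000 Y0.000
; layer 2
G0 Z5.234
G0 X0.000 Y0.000
G1 X13.054 Y0.000
G1 X13.054 Y6.338
G1 X0.000 Y6.338
G1 X0.000 Y0.000
; layer 3
G0 Z7.850
G0 X0.000 Y0.000
G1 X13.054 Y0.000
G1 X13.054 Y3.169
G1 X0.000 Y3.169
G1 X0.000 Y0.000
M2 ; end

The solid is a wedge (ramp): 13.1 × 12.7 mm base, rising to 10.5 mm along the y=0 edge and sloping linearly to z=0 at y=12.7. Slicing at Δz = 2.617 mm — 4 equal slices spanning the solid's height, so layer i sits at z = i·h/4 — gives 3 non-empty perimeters. Each is a 4-segment closed polygon; G0 lifts to the layer z and rapids to the start vertex, then G1 traces the edges. The cross-section shrinks linearly with z (the slice at the apex is degenerate and omitted).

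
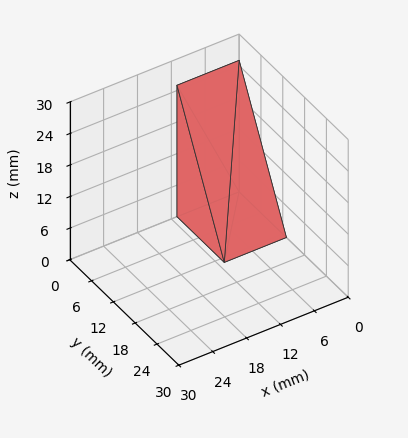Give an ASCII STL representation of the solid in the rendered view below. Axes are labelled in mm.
Reading the render: the shape is a wedge (ramp): 11 × 13 mm base, rising to 25 mm along the y=0 edge and sloping linearly to z=0 at y=13 (dimensions read to the nearest mm from the axis ticks). For the STL, each face is triangulated and given an outward normal.

solid part
  facet normal 0.0000 0.0000 -1.0000
    outer loop
      vertex 11.00 13.00 0.00
      vertex 11.00 0.00 0.00
      vertex 0.00 0.00 0.00
    endloop
  endfacet
  facet normal 0.0000 0.0000 -1.0000
    outer loop
      vertex 0.00 13.00 0.00
      vertex 11.00 13.00 0.00
      vertex 0.00 0.00 0.00
    endloop
  endfacet
  facet normal 0.0000 -1.0000 0.0000
    outer loop
      vertex 0.00 0.00 0.00
      vertex 11.00 0.00 0.00
      vertex 11.00 0.00 25.00
    endloop
  endfacet
  facet normal 0.0000 -1.0000 0.0000
    outer loop
      vertex 0.00 0.00 0.00
      vertex 11.00 0.00 25.00
      vertex 0.00 0.00 25.00
    endloop
  endfacet
  facet normal 0.0000 0.8872 0.4614
    outer loop
      vertex 0.00 0.00 25.00
      vertex 11.00 0.00 25.00
      vertex 11.00 13.00 0.00
    endloop
  endfacet
  facet normal 0.0000 0.8872 0.4614
    outer loop
      vertex 0.00 0.00 25.00
      vertex 11.00 13.00 0.00
      vertex 0.00 13.00 0.00
    endloop
  endfacet
  facet normal -1.0000 0.0000 0.0000
    outer loop
      vertex 0.00 0.00 25.00
      vertex 0.00 13.00 0.00
      vertex 0.00 0.00 0.00
    endloop
  endfacet
  facet normal 1.0000 0.0000 0.0000
    outer loop
      vertex 11.00 0.00 0.00
      vertex 11.00 13.00 0.00
      vertex 11.00 0.00 25.00
    endloop
  endfacet
endsolid part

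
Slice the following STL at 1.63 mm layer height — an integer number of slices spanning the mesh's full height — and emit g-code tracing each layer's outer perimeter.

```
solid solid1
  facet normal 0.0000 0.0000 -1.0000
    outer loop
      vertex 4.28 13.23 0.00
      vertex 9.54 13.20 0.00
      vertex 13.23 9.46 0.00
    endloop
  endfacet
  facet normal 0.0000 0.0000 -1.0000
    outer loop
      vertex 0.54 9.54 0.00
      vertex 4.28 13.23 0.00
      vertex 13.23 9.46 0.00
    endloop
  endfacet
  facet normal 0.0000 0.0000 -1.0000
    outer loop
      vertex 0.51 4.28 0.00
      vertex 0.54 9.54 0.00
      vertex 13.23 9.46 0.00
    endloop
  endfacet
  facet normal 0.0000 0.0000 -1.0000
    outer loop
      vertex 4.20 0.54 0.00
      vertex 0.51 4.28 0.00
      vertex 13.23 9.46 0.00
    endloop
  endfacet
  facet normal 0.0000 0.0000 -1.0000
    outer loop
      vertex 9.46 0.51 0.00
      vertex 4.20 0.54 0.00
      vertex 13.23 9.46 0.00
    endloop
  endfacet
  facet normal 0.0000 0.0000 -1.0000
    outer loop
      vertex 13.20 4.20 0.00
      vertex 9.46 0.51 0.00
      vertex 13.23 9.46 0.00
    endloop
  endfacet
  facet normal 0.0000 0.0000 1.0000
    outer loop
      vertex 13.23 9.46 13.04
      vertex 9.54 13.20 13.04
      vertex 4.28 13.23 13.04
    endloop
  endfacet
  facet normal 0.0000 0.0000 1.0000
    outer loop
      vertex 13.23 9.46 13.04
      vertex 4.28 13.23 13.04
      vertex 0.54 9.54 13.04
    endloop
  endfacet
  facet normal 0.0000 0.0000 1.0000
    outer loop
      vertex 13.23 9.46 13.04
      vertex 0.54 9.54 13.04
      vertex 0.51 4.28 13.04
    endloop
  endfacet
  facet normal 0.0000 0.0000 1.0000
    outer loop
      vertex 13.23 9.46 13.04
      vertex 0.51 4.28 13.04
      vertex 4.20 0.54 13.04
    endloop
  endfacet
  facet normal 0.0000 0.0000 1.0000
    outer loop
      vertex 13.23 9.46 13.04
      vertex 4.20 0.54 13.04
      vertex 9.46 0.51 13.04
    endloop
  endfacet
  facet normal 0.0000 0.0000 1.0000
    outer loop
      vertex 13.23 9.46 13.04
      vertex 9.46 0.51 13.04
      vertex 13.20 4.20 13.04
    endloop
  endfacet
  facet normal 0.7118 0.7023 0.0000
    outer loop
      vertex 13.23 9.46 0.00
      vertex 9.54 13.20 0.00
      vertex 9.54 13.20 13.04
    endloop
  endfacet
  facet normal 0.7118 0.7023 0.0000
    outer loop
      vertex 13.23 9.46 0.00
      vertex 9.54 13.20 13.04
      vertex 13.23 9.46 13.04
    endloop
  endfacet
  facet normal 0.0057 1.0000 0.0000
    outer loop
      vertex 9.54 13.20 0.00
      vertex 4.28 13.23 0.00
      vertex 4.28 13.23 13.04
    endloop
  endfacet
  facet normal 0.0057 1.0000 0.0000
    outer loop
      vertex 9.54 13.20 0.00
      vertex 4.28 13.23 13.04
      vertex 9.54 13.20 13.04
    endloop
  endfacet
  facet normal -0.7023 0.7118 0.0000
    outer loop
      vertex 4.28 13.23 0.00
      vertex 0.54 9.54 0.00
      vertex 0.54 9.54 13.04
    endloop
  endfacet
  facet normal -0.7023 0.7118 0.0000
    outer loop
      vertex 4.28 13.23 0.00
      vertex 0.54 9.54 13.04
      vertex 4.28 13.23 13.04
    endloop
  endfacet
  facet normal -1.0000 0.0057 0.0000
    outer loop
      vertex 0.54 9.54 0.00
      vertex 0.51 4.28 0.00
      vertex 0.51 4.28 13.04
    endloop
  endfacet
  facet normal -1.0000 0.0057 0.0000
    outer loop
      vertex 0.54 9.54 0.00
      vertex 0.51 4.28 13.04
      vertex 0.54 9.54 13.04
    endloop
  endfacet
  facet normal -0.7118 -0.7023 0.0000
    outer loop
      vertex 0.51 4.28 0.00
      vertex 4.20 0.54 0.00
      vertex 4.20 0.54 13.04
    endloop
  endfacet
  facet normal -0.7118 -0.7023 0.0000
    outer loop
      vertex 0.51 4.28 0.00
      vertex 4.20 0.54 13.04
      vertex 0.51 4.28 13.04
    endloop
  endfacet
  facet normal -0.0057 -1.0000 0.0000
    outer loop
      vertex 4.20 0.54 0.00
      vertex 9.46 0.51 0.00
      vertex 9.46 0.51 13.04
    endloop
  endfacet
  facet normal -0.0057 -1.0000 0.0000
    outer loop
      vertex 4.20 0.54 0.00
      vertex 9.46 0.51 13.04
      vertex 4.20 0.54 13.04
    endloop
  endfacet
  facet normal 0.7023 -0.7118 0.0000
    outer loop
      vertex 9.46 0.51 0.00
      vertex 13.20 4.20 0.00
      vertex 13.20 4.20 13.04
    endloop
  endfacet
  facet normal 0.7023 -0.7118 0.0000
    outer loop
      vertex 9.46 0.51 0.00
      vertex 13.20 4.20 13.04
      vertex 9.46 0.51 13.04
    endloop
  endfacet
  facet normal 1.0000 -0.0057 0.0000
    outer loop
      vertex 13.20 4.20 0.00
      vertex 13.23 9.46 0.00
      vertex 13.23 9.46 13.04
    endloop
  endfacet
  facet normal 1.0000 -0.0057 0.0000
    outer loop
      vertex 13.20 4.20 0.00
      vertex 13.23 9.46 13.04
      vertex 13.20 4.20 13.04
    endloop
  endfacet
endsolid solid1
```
; perimeter-only toolpath
G21 ; units = mm
G90 ; absolute positioning
G28 ; home
; layer 1
G0 Z1.63
G0 X13.23 Y9.46
G1 X9.54 Y13.20
G1 X4.28 Y13.23
G1 X0.54 Y9.54
G1 X0.51 Y4.28
G1 X4.20 Y0.54
G1 X9.46 Y0.51
G1 X13.20 Y4.20
G1 X13.23 Y9.46
; layer 2
G0 Z3.26
G0 X13.23 Y9.46
G1 X9.54 Y13.20
G1 X4.28 Y13.23
G1 X0.54 Y9.54
G1 X0.51 Y4.28
G1 X4.20 Y0.54
G1 X9.46 Y0.51
G1 X13.20 Y4.20
G1 X13.23 Y9.46
; layer 3
G0 Z4.89
G0 X13.23 Y9.46
G1 X9.54 Y13.20
G1 X4.28 Y13.23
G1 X0.54 Y9.54
G1 X0.51 Y4.28
G1 X4.20 Y0.54
G1 X9.46 Y0.51
G1 X13.20 Y4.20
G1 X13.23 Y9.46
; layer 4
G0 Z6.52
G0 X13.23 Y9.46
G1 X9.54 Y13.20
G1 X4.28 Y13.23
G1 X0.54 Y9.54
G1 X0.51 Y4.28
G1 X4.20 Y0.54
G1 X9.46 Y0.51
G1 X13.20 Y4.20
G1 X13.23 Y9.46
; layer 5
G0 Z8.15
G0 X13.23 Y9.46
G1 X9.54 Y13.20
G1 X4.28 Y13.23
G1 X0.54 Y9.54
G1 X0.51 Y4.28
G1 X4.20 Y0.54
G1 X9.46 Y0.51
G1 X13.20 Y4.20
G1 X13.23 Y9.46
; layer 6
G0 Z9.78
G0 X13.23 Y9.46
G1 X9.54 Y13.20
G1 X4.28 Y13.23
G1 X0.54 Y9.54
G1 X0.51 Y4.28
G1 X4.20 Y0.54
G1 X9.46 Y0.51
G1 X13.20 Y4.20
G1 X13.23 Y9.46
; layer 7
G0 Z11.41
G0 X13.23 Y9.46
G1 X9.54 Y13.20
G1 X4.28 Y13.23
G1 X0.54 Y9.54
G1 X0.51 Y4.28
G1 X4.20 Y0.54
G1 X9.46 Y0.51
G1 X13.20 Y4.20
G1 X13.23 Y9.46
; layer 8
G0 Z13.04
G0 X13.23 Y9.46
G1 X9.54 Y13.20
G1 X4.28 Y13.23
G1 X0.54 Y9.54
G1 X0.51 Y4.28
G1 X4.20 Y0.54
G1 X9.46 Y0.51
G1 X13.20 Y4.20
G1 X13.23 Y9.46
M2 ; end

The solid is a regular 8-sided prism (a cylinder approximated with 8 flat sides), circumscribed radius ≈ 6.87 mm, height ≈ 13 mm. Slicing at Δz = 1.63 mm — 8 equal slices spanning the solid's height, so layer i sits at z = i·h/8 — gives 8 non-empty perimeters. Each is a 8-segment closed polygon; G0 lifts to the layer z and rapids to the start vertex, then G1 traces the edges.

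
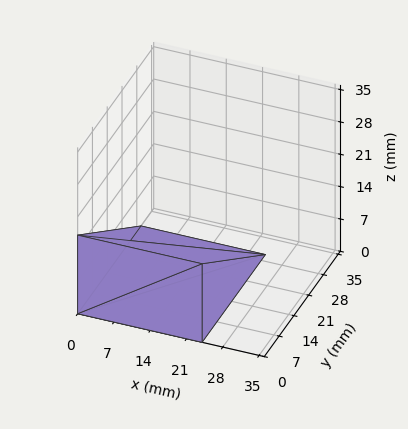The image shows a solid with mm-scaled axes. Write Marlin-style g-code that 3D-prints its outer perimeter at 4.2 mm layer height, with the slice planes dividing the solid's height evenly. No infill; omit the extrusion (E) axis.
Reading the render: the shape is a wedge (ramp): 24 × 30 mm base, rising to 17 mm along the y=0 edge and sloping linearly to z=0 at y=30 (dimensions read to the nearest mm from the axis ticks). For the g-code, the solid's height is divided into equal slices at the stated Δz and each level perimeter traced with G1 moves after a G0 lift.

; perimeter-only toolpath
G21 ; units = mm
G90 ; absolute positioning
G28 ; home
; layer 1
G0 Z4.2
G0 X0.0 Y0.0
G1 X24.0 Y0.0
G1 X24.0 Y22.5
G1 X0.0 Y22.5
G1 X0.0 Y0.0
; layer 2
G0 Z8.5
G0 X0.0 Y0.0
G1 X24.0 Y0.0
G1 X24.0 Y15.0
G1 X0.0 Y15.0
G1 X0.0 Y0.0
; layer 3
G0 Z12.8
G0 X0.0 Y0.0
G1 X24.0 Y0.0
G1 X24.0 Y7.5
G1 X0.0 Y7.5
G1 X0.0 Y0.0
M2 ; end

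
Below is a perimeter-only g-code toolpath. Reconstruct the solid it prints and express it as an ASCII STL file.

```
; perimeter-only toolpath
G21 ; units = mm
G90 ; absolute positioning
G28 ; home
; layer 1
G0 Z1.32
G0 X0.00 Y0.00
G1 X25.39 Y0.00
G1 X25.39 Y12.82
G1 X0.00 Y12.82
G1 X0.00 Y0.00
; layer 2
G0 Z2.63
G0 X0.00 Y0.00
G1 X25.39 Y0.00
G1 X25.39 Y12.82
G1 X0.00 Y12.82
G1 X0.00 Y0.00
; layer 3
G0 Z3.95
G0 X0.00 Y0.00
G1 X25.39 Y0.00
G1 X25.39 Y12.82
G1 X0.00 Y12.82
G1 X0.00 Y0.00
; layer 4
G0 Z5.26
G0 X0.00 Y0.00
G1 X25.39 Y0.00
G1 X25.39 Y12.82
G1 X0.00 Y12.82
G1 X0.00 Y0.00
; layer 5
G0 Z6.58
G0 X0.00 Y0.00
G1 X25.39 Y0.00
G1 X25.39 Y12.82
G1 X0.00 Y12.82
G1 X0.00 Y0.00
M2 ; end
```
solid part
  facet normal 0.0000 0.0000 -1.0000
    outer loop
      vertex 25.39 12.82 0.00
      vertex 25.39 0.00 0.00
      vertex 0.00 0.00 0.00
    endloop
  endfacet
  facet normal 0.0000 0.0000 -1.0000
    outer loop
      vertex 0.00 12.82 0.00
      vertex 25.39 12.82 0.00
      vertex 0.00 0.00 0.00
    endloop
  endfacet
  facet normal 0.0000 0.0000 1.0000
    outer loop
      vertex 0.00 0.00 6.58
      vertex 25.39 0.00 6.58
      vertex 25.39 12.82 6.58
    endloop
  endfacet
  facet normal 0.0000 0.0000 1.0000
    outer loop
      vertex 0.00 0.00 6.58
      vertex 25.39 12.82 6.58
      vertex 0.00 12.82 6.58
    endloop
  endfacet
  facet normal 0.0000 -1.0000 0.0000
    outer loop
      vertex 0.00 0.00 0.00
      vertex 25.39 0.00 0.00
      vertex 25.39 0.00 6.58
    endloop
  endfacet
  facet normal 0.0000 -1.0000 0.0000
    outer loop
      vertex 0.00 0.00 0.00
      vertex 25.39 0.00 6.58
      vertex 0.00 0.00 6.58
    endloop
  endfacet
  facet normal 0.0000 1.0000 0.0000
    outer loop
      vertex 25.39 12.82 6.58
      vertex 25.39 12.82 0.00
      vertex 0.00 12.82 0.00
    endloop
  endfacet
  facet normal 0.0000 1.0000 0.0000
    outer loop
      vertex 0.00 12.82 6.58
      vertex 25.39 12.82 6.58
      vertex 0.00 12.82 0.00
    endloop
  endfacet
  facet normal -1.0000 0.0000 0.0000
    outer loop
      vertex 0.00 12.82 6.58
      vertex 0.00 12.82 0.00
      vertex 0.00 0.00 0.00
    endloop
  endfacet
  facet normal -1.0000 0.0000 0.0000
    outer loop
      vertex 0.00 0.00 6.58
      vertex 0.00 12.82 6.58
      vertex 0.00 0.00 0.00
    endloop
  endfacet
  facet normal 1.0000 0.0000 0.0000
    outer loop
      vertex 25.39 0.00 0.00
      vertex 25.39 12.82 0.00
      vertex 25.39 12.82 6.58
    endloop
  endfacet
  facet normal 1.0000 0.0000 0.0000
    outer loop
      vertex 25.39 0.00 0.00
      vertex 25.39 12.82 6.58
      vertex 25.39 0.00 6.58
    endloop
  endfacet
endsolid part

The G0 Z moves step by Δz≈1.32 mm. Every layer's G1 loop is the same polygon, so the solid is a straight extrusion of it from z=0 to z≈6.58. Closing with flat bottom and top caps and triangulating gives 12 facets — a rectangular box, roughly 25.4 × 12.8 mm footprint and 6.58 mm tall.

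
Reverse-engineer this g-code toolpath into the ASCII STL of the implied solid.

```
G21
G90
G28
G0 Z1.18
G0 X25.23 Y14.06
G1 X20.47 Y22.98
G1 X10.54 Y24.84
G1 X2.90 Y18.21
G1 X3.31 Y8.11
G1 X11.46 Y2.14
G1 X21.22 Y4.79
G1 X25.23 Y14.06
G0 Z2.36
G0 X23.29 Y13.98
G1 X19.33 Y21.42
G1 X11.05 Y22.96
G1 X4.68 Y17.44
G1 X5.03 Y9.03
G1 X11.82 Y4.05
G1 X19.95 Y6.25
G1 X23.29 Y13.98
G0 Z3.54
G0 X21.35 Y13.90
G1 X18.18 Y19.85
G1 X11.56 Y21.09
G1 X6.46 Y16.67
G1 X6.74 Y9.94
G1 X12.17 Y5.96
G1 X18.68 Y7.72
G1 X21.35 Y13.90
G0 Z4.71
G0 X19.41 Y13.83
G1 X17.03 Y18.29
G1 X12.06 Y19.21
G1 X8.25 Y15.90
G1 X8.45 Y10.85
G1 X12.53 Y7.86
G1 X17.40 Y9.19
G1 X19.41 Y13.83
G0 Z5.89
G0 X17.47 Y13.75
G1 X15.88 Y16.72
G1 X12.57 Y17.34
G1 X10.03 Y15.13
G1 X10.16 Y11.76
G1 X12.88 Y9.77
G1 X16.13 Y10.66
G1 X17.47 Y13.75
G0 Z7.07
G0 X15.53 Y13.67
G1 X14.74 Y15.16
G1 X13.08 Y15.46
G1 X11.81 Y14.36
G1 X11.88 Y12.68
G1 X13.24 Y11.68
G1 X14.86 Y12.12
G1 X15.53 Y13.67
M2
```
solid part
  facet normal 0.0000 0.0000 -1.0000
    outer loop
      vertex 10.03 26.71 0.00
      vertex 21.62 24.55 0.00
      vertex 27.17 14.14 0.00
    endloop
  endfacet
  facet normal 0.0000 0.0000 -1.0000
    outer loop
      vertex 1.12 18.98 0.00
      vertex 10.03 26.71 0.00
      vertex 27.17 14.14 0.00
    endloop
  endfacet
  facet normal 0.0000 0.0000 -1.0000
    outer loop
      vertex 1.60 7.20 0.00
      vertex 1.12 18.98 0.00
      vertex 27.17 14.14 0.00
    endloop
  endfacet
  facet normal 0.0000 0.0000 -1.0000
    outer loop
      vertex 11.11 0.23 0.00
      vertex 1.60 7.20 0.00
      vertex 27.17 14.14 0.00
    endloop
  endfacet
  facet normal 0.0000 0.0000 -1.0000
    outer loop
      vertex 22.49 3.32 0.00
      vertex 11.11 0.23 0.00
      vertex 27.17 14.14 0.00
    endloop
  endfacet
  facet normal 0.4931 0.2629 0.8293
    outer loop
      vertex 27.17 14.14 0.00
      vertex 21.62 24.55 0.00
      vertex 13.59 13.59 8.25
    endloop
  endfacet
  facet normal 0.1024 0.5493 0.8293
    outer loop
      vertex 21.62 24.55 0.00
      vertex 10.03 26.71 0.00
      vertex 13.59 13.59 8.25
    endloop
  endfacet
  facet normal -0.3662 0.4221 0.8293
    outer loop
      vertex 10.03 26.71 0.00
      vertex 1.12 18.98 0.00
      vertex 13.59 13.59 8.25
    endloop
  endfacet
  facet normal -0.5584 -0.0228 0.8292
    outer loop
      vertex 1.12 18.98 0.00
      vertex 1.60 7.20 0.00
      vertex 13.59 13.59 8.25
    endloop
  endfacet
  facet normal -0.3304 -0.4508 0.8293
    outer loop
      vertex 1.60 7.20 0.00
      vertex 11.11 0.23 0.00
      vertex 13.59 13.59 8.25
    endloop
  endfacet
  facet normal 0.1464 -0.5393 0.8293
    outer loop
      vertex 11.11 0.23 0.00
      vertex 22.49 3.32 0.00
      vertex 13.59 13.59 8.25
    endloop
  endfacet
  facet normal 0.5128 -0.2218 0.8293
    outer loop
      vertex 22.49 3.32 0.00
      vertex 27.17 14.14 0.00
      vertex 13.59 13.59 8.25
    endloop
  endfacet
endsolid part

The G0 Z moves step by Δz≈1.18 mm. The G1 loops shrink linearly with z, so the solid tapers from its base footprint up to z≈8.25. Closing with a flat bottom cap and the tapered top and triangulating gives 12 facets — a regular 7-sided pyramid, base circumscribed radius ≈ 13.6 mm, apex at z ≈ 8.25 mm.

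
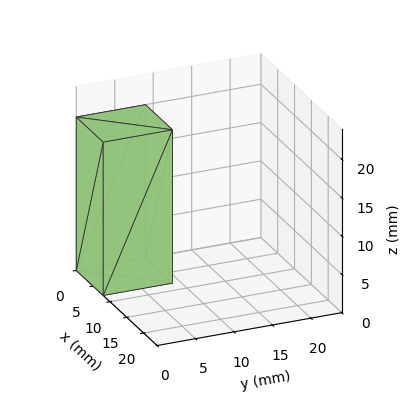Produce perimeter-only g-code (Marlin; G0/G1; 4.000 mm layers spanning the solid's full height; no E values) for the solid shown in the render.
Reading the render: the shape is a rectangular box, roughly 8 × 9 mm footprint and 20 mm tall (dimensions read to the nearest mm from the axis ticks). For the g-code, the solid's height is divided into equal slices at the stated Δz and each level perimeter traced with G1 moves after a G0 lift.

; perimeter-only toolpath
G21 ; units = mm
G90 ; absolute positioning
G28 ; home
; layer 1
G0 Z4.000
G0 X0.000 Y0.000
G1 X8.000 Y0.000
G1 X8.000 Y9.000
G1 X0.000 Y9.000
G1 X0.000 Y0.000
; layer 2
G0 Z8.000
G0 X0.000 Y0.000
G1 X8.000 Y0.000
G1 X8.000 Y9.000
G1 X0.000 Y9.000
G1 X0.000 Y0.000
; layer 3
G0 Z12.000
G0 X0.000 Y0.000
G1 X8.000 Y0.000
G1 X8.000 Y9.000
G1 X0.000 Y9.000
G1 X0.000 Y0.000
; layer 4
G0 Z16.000
G0 X0.000 Y0.000
G1 X8.000 Y0.000
G1 X8.000 Y9.000
G1 X0.000 Y9.000
G1 X0.000 Y0.000
; layer 5
G0 Z20.000
G0 X0.000 Y0.000
G1 X8.000 Y0.000
G1 X8.000 Y9.000
G1 X0.000 Y9.000
G1 X0.000 Y0.000
M2 ; end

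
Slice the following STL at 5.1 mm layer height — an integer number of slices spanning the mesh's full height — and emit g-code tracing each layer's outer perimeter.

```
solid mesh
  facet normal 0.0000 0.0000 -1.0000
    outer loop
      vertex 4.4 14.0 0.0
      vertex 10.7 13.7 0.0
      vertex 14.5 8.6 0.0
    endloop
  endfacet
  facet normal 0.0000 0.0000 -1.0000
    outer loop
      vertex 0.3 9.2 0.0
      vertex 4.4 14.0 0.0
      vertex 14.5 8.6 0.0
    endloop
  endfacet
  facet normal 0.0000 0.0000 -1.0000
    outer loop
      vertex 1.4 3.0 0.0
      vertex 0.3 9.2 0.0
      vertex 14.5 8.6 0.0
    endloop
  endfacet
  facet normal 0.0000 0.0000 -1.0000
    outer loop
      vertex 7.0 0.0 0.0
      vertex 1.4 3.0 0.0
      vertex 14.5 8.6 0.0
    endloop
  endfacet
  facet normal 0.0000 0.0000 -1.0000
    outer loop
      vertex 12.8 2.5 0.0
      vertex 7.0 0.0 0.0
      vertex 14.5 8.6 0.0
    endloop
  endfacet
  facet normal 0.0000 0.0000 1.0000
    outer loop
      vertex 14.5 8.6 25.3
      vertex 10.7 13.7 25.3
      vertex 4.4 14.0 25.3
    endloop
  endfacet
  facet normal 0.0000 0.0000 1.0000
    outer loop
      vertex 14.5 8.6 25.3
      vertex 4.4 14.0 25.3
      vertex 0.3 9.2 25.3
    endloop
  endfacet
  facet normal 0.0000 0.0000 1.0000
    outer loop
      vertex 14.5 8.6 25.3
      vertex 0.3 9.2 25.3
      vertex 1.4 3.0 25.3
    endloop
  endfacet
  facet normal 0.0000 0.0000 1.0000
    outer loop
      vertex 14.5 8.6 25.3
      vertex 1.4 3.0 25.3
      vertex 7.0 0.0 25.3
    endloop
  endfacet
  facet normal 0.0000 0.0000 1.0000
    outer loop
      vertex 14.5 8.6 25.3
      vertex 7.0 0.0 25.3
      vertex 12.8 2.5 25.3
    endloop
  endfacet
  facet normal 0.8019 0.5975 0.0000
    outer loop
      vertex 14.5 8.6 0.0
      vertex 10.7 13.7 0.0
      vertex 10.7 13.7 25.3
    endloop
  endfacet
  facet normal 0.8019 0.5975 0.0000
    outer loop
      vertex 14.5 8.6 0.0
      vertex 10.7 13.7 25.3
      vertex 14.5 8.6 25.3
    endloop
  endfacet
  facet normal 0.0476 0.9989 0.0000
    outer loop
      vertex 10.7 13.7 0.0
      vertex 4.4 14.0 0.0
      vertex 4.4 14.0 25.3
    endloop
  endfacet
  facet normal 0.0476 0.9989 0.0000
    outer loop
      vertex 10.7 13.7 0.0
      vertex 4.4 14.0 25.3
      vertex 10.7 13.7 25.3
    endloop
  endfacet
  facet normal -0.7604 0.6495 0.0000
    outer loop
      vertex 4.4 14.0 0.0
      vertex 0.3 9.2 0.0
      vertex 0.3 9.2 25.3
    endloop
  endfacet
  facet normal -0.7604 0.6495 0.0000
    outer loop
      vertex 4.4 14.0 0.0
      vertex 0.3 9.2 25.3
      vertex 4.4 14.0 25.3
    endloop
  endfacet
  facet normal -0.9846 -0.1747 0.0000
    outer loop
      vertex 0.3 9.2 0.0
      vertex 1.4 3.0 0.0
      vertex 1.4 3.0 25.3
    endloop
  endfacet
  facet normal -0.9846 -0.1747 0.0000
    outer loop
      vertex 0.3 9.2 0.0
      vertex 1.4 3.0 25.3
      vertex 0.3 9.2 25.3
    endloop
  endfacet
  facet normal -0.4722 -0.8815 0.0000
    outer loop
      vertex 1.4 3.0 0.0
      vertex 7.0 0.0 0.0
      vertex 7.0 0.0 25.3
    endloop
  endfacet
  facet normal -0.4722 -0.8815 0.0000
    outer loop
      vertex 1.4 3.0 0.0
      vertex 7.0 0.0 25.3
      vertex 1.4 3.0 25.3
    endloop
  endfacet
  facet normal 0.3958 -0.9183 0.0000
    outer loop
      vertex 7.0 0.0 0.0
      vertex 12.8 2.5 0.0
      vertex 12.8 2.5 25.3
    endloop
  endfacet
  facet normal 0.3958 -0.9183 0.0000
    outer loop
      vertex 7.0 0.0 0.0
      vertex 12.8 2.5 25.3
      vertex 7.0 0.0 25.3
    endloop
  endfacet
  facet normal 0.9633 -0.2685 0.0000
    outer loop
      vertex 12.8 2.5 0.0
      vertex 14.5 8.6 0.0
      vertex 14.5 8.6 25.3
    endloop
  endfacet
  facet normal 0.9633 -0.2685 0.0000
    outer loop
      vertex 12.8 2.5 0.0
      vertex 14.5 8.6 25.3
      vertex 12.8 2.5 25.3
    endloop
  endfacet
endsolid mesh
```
; perimeter-only toolpath
G21 ; units = mm
G90 ; absolute positioning
G28 ; home
; layer 1
G0 Z5.1
G0 X14.5 Y8.6
G1 X10.7 Y13.7
G1 X4.4 Y14.0
G1 X0.3 Y9.2
G1 X1.4 Y3.0
G1 X7.0 Y0.0
G1 X12.8 Y2.5
G1 X14.5 Y8.6
; layer 2
G0 Z10.1
G0 X14.5 Y8.6
G1 X10.7 Y13.7
G1 X4.4 Y14.0
G1 X0.3 Y9.2
G1 X1.4 Y3.0
G1 X7.0 Y0.0
G1 X12.8 Y2.5
G1 X14.5 Y8.6
; layer 3
G0 Z15.2
G0 X14.5 Y8.6
G1 X10.7 Y13.7
G1 X4.4 Y14.0
G1 X0.3 Y9.2
G1 X1.4 Y3.0
G1 X7.0 Y0.0
G1 X12.8 Y2.5
G1 X14.5 Y8.6
; layer 4
G0 Z20.2
G0 X14.5 Y8.6
G1 X10.7 Y13.7
G1 X4.4 Y14.0
G1 X0.3 Y9.2
G1 X1.4 Y3.0
G1 X7.0 Y0.0
G1 X12.8 Y2.5
G1 X14.5 Y8.6
; layer 5
G0 Z25.3
G0 X14.5 Y8.6
G1 X10.7 Y13.7
G1 X4.4 Y14.0
G1 X0.3 Y9.2
G1 X1.4 Y3.0
G1 X7.0 Y0.0
G1 X12.8 Y2.5
G1 X14.5 Y8.6
M2 ; end

The solid is a regular 7-sided prism (a cylinder approximated with 7 flat sides), circumscribed radius ≈ 7.3 mm, height ≈ 25.3 mm. Slicing at Δz = 5.1 mm — 5 equal slices spanning the solid's height, so layer i sits at z = i·h/5 — gives 5 non-empty perimeters. Each is a 7-segment closed polygon; G0 lifts to the layer z and rapids to the start vertex, then G1 traces the edges.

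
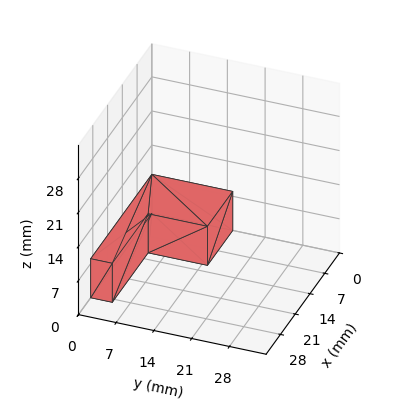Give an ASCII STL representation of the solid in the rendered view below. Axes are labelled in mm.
Reading the render: the shape is an L-shaped prism: outer 29 × 15 mm, arm thicknesses ≈ 4 mm (horizontal) and 12 mm (vertical), extruded 8 mm in z (dimensions read to the nearest mm from the axis ticks). For the STL, each face is triangulated and given an outward normal.

solid part
  facet normal 0.0000 0.0000 -1.0000
    outer loop
      vertex 29.00 4.00 0.00
      vertex 29.00 0.00 0.00
      vertex 0.00 0.00 0.00
    endloop
  endfacet
  facet normal 0.0000 0.0000 -1.0000
    outer loop
      vertex 12.00 4.00 0.00
      vertex 29.00 4.00 0.00
      vertex 0.00 0.00 0.00
    endloop
  endfacet
  facet normal 0.0000 0.0000 -1.0000
    outer loop
      vertex 12.00 15.00 0.00
      vertex 12.00 4.00 0.00
      vertex 0.00 0.00 0.00
    endloop
  endfacet
  facet normal 0.0000 0.0000 -1.0000
    outer loop
      vertex 0.00 15.00 0.00
      vertex 12.00 15.00 0.00
      vertex 0.00 0.00 0.00
    endloop
  endfacet
  facet normal 0.0000 0.0000 1.0000
    outer loop
      vertex 0.00 0.00 8.00
      vertex 29.00 0.00 8.00
      vertex 29.00 4.00 8.00
    endloop
  endfacet
  facet normal 0.0000 0.0000 1.0000
    outer loop
      vertex 0.00 0.00 8.00
      vertex 29.00 4.00 8.00
      vertex 12.00 4.00 8.00
    endloop
  endfacet
  facet normal 0.0000 0.0000 1.0000
    outer loop
      vertex 0.00 0.00 8.00
      vertex 12.00 4.00 8.00
      vertex 12.00 15.00 8.00
    endloop
  endfacet
  facet normal 0.0000 0.0000 1.0000
    outer loop
      vertex 0.00 0.00 8.00
      vertex 12.00 15.00 8.00
      vertex 0.00 15.00 8.00
    endloop
  endfacet
  facet normal 0.0000 -1.0000 0.0000
    outer loop
      vertex 0.00 0.00 0.00
      vertex 29.00 0.00 0.00
      vertex 29.00 0.00 8.00
    endloop
  endfacet
  facet normal 0.0000 -1.0000 0.0000
    outer loop
      vertex 0.00 0.00 0.00
      vertex 29.00 0.00 8.00
      vertex 0.00 0.00 8.00
    endloop
  endfacet
  facet normal 1.0000 0.0000 0.0000
    outer loop
      vertex 29.00 0.00 0.00
      vertex 29.00 4.00 0.00
      vertex 29.00 4.00 8.00
    endloop
  endfacet
  facet normal 1.0000 0.0000 0.0000
    outer loop
      vertex 29.00 0.00 0.00
      vertex 29.00 4.00 8.00
      vertex 29.00 0.00 8.00
    endloop
  endfacet
  facet normal 0.0000 1.0000 0.0000
    outer loop
      vertex 29.00 4.00 0.00
      vertex 12.00 4.00 0.00
      vertex 12.00 4.00 8.00
    endloop
  endfacet
  facet normal 0.0000 1.0000 0.0000
    outer loop
      vertex 29.00 4.00 0.00
      vertex 12.00 4.00 8.00
      vertex 29.00 4.00 8.00
    endloop
  endfacet
  facet normal 1.0000 0.0000 0.0000
    outer loop
      vertex 12.00 4.00 0.00
      vertex 12.00 15.00 0.00
      vertex 12.00 15.00 8.00
    endloop
  endfacet
  facet normal 1.0000 0.0000 0.0000
    outer loop
      vertex 12.00 4.00 0.00
      vertex 12.00 15.00 8.00
      vertex 12.00 4.00 8.00
    endloop
  endfacet
  facet normal 0.0000 1.0000 0.0000
    outer loop
      vertex 12.00 15.00 0.00
      vertex 0.00 15.00 0.00
      vertex 0.00 15.00 8.00
    endloop
  endfacet
  facet normal 0.0000 1.0000 0.0000
    outer loop
      vertex 12.00 15.00 0.00
      vertex 0.00 15.00 8.00
      vertex 12.00 15.00 8.00
    endloop
  endfacet
  facet normal -1.0000 0.0000 0.0000
    outer loop
      vertex 0.00 15.00 0.00
      vertex 0.00 0.00 0.00
      vertex 0.00 0.00 8.00
    endloop
  endfacet
  facet normal -1.0000 0.0000 0.0000
    outer loop
      vertex 0.00 15.00 0.00
      vertex 0.00 0.00 8.00
      vertex 0.00 15.00 8.00
    endloop
  endfacet
endsolid part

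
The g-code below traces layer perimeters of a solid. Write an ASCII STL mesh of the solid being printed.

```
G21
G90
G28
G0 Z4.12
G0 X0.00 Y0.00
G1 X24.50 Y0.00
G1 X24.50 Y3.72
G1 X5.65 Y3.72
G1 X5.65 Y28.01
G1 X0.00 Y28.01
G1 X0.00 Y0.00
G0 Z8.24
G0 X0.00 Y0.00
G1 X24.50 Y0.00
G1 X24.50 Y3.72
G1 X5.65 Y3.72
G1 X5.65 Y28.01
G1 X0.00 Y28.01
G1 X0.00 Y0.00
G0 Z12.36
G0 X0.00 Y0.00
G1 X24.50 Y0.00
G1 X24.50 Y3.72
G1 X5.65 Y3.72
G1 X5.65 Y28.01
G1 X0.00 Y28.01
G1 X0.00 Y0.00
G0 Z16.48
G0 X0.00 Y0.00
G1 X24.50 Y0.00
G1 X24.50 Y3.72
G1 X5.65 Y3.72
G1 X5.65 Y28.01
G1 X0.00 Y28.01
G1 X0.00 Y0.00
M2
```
solid part
  facet normal 0.0000 0.0000 -1.0000
    outer loop
      vertex 24.50 3.72 0.00
      vertex 24.50 0.00 0.00
      vertex 0.00 0.00 0.00
    endloop
  endfacet
  facet normal 0.0000 0.0000 -1.0000
    outer loop
      vertex 5.65 3.72 0.00
      vertex 24.50 3.72 0.00
      vertex 0.00 0.00 0.00
    endloop
  endfacet
  facet normal 0.0000 0.0000 -1.0000
    outer loop
      vertex 5.65 28.01 0.00
      vertex 5.65 3.72 0.00
      vertex 0.00 0.00 0.00
    endloop
  endfacet
  facet normal 0.0000 0.0000 -1.0000
    outer loop
      vertex 0.00 28.01 0.00
      vertex 5.65 28.01 0.00
      vertex 0.00 0.00 0.00
    endloop
  endfacet
  facet normal 0.0000 0.0000 1.0000
    outer loop
      vertex 0.00 0.00 16.48
      vertex 24.50 0.00 16.48
      vertex 24.50 3.72 16.48
    endloop
  endfacet
  facet normal 0.0000 0.0000 1.0000
    outer loop
      vertex 0.00 0.00 16.48
      vertex 24.50 3.72 16.48
      vertex 5.65 3.72 16.48
    endloop
  endfacet
  facet normal 0.0000 0.0000 1.0000
    outer loop
      vertex 0.00 0.00 16.48
      vertex 5.65 3.72 16.48
      vertex 5.65 28.01 16.48
    endloop
  endfacet
  facet normal 0.0000 0.0000 1.0000
    outer loop
      vertex 0.00 0.00 16.48
      vertex 5.65 28.01 16.48
      vertex 0.00 28.01 16.48
    endloop
  endfacet
  facet normal 0.0000 -1.0000 0.0000
    outer loop
      vertex 0.00 0.00 0.00
      vertex 24.50 0.00 0.00
      vertex 24.50 0.00 16.48
    endloop
  endfacet
  facet normal 0.0000 -1.0000 0.0000
    outer loop
      vertex 0.00 0.00 0.00
      vertex 24.50 0.00 16.48
      vertex 0.00 0.00 16.48
    endloop
  endfacet
  facet normal 1.0000 0.0000 0.0000
    outer loop
      vertex 24.50 0.00 0.00
      vertex 24.50 3.72 0.00
      vertex 24.50 3.72 16.48
    endloop
  endfacet
  facet normal 1.0000 0.0000 0.0000
    outer loop
      vertex 24.50 0.00 0.00
      vertex 24.50 3.72 16.48
      vertex 24.50 0.00 16.48
    endloop
  endfacet
  facet normal 0.0000 1.0000 0.0000
    outer loop
      vertex 24.50 3.72 0.00
      vertex 5.65 3.72 0.00
      vertex 5.65 3.72 16.48
    endloop
  endfacet
  facet normal 0.0000 1.0000 0.0000
    outer loop
      vertex 24.50 3.72 0.00
      vertex 5.65 3.72 16.48
      vertex 24.50 3.72 16.48
    endloop
  endfacet
  facet normal 1.0000 0.0000 0.0000
    outer loop
      vertex 5.65 3.72 0.00
      vertex 5.65 28.01 0.00
      vertex 5.65 28.01 16.48
    endloop
  endfacet
  facet normal 1.0000 0.0000 0.0000
    outer loop
      vertex 5.65 3.72 0.00
      vertex 5.65 28.01 16.48
      vertex 5.65 3.72 16.48
    endloop
  endfacet
  facet normal 0.0000 1.0000 0.0000
    outer loop
      vertex 5.65 28.01 0.00
      vertex 0.00 28.01 0.00
      vertex 0.00 28.01 16.48
    endloop
  endfacet
  facet normal 0.0000 1.0000 0.0000
    outer loop
      vertex 5.65 28.01 0.00
      vertex 0.00 28.01 16.48
      vertex 5.65 28.01 16.48
    endloop
  endfacet
  facet normal -1.0000 0.0000 0.0000
    outer loop
      vertex 0.00 28.01 0.00
      vertex 0.00 0.00 0.00
      vertex 0.00 0.00 16.48
    endloop
  endfacet
  facet normal -1.0000 0.0000 0.0000
    outer loop
      vertex 0.00 28.01 0.00
      vertex 0.00 0.00 16.48
      vertex 0.00 28.01 16.48
    endloop
  endfacet
endsolid part

The G0 Z moves step by Δz≈4.12 mm. Every layer's G1 loop is the same polygon, so the solid is a straight extrusion of it from z=0 to z≈16.5. Closing with flat bottom and top caps and triangulating gives 20 facets — an L-shaped prism: outer 24.5 × 28 mm, arm thicknesses ≈ 3.72 mm (horizontal) and 5.65 mm (vertical), extruded 16.5 mm in z.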